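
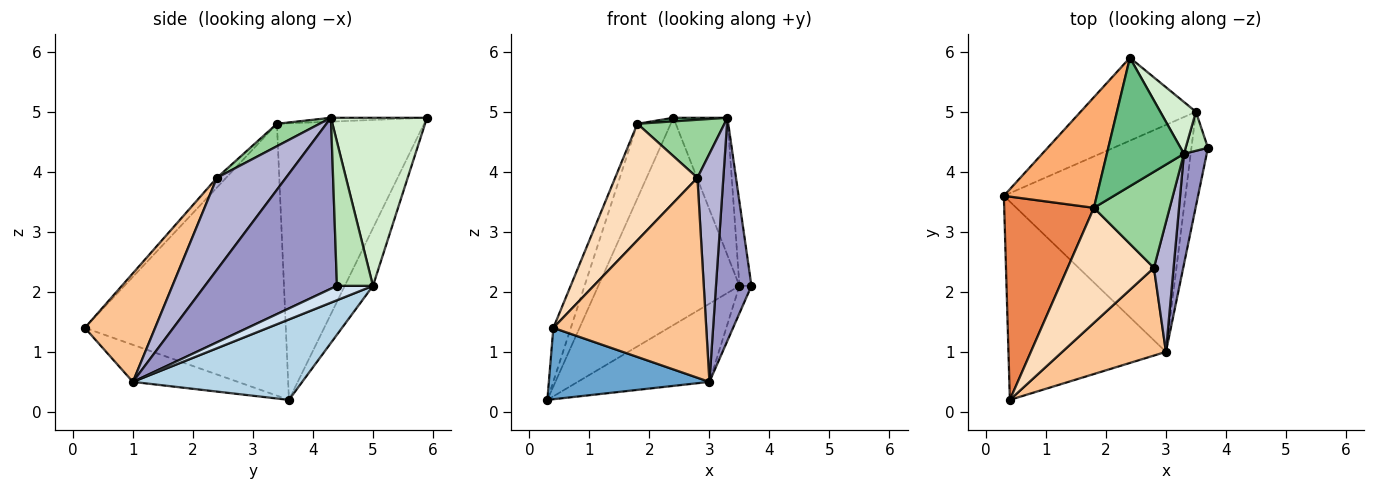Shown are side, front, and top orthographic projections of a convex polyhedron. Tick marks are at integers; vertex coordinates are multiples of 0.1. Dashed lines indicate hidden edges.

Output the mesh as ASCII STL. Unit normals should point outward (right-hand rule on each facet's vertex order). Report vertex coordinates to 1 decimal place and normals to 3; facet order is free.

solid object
 facet normal -0.216 -0.331 -0.919
  outer loop
   vertex 3.0 1.0 0.5
   vertex 0.4 0.2 1.4
   vertex 0.3 3.6 0.2
  endloop
 endfacet
 facet normal -0.183 0.913 -0.365
  outer loop
   vertex 3.5 5.0 2.1
   vertex 0.3 3.6 0.2
   vertex 2.4 5.9 4.9
  endloop
 endfacet
 facet normal 0.386 0.301 -0.872
  outer loop
   vertex 3.5 5.0 2.1
   vertex 3.0 1.0 0.5
   vertex 0.3 3.6 0.2
  endloop
 endfacet
 facet normal 0.642 0.214 -0.736
  outer loop
   vertex 3.5 5.0 2.1
   vertex 3.7 4.4 2.1
   vertex 3.0 1.0 0.5
  endloop
 endfacet
 facet normal -0.946 0.082 0.312
  outer loop
   vertex 1.8 3.4 4.8
   vertex 0.3 3.6 0.2
   vertex 0.4 0.2 1.4
  endloop
 endfacet
 facet normal -0.927 0.210 0.311
  outer loop
   vertex 1.8 3.4 4.8
   vertex 2.4 5.9 4.9
   vertex 0.3 3.6 0.2
  endloop
 endfacet
 facet normal 0.388 -0.844 0.370
  outer loop
   vertex 2.8 2.4 3.9
   vertex 0.4 0.2 1.4
   vertex 3.0 1.0 0.5
  endloop
 endfacet
 facet normal -0.079 -0.709 0.700
  outer loop
   vertex 2.8 2.4 3.9
   vertex 1.8 3.4 4.8
   vertex 0.4 0.2 1.4
  endloop
 endfacet
 facet normal -0.050 -0.028 0.998
  outer loop
   vertex 3.3 4.3 4.9
   vertex 2.4 5.9 4.9
   vertex 1.8 3.4 4.8
  endloop
 endfacet
 facet normal 0.245 -0.501 0.830
  outer loop
   vertex 3.3 4.3 4.9
   vertex 1.8 3.4 4.8
   vertex 2.8 2.4 3.9
  endloop
 endfacet
 facet normal 0.939 0.313 0.145
  outer loop
   vertex 3.3 4.3 4.9
   vertex 3.7 4.4 2.1
   vertex 3.5 5.0 2.1
  endloop
 endfacet
 facet normal 0.857 0.482 0.182
  outer loop
   vertex 3.3 4.3 4.9
   vertex 3.5 5.0 2.1
   vertex 2.4 5.9 4.9
  endloop
 endfacet
 facet normal 0.958 -0.257 0.128
  outer loop
   vertex 3.3 4.3 4.9
   vertex 3.0 1.0 0.5
   vertex 3.7 4.4 2.1
  endloop
 endfacet
 facet normal 0.918 -0.345 0.196
  outer loop
   vertex 3.3 4.3 4.9
   vertex 2.8 2.4 3.9
   vertex 3.0 1.0 0.5
  endloop
 endfacet
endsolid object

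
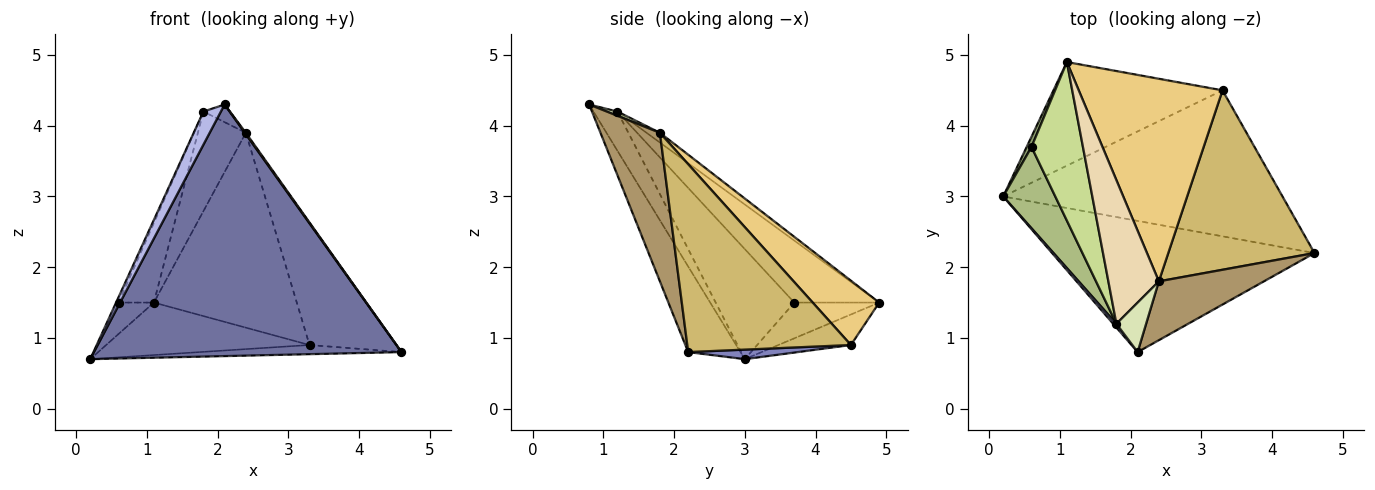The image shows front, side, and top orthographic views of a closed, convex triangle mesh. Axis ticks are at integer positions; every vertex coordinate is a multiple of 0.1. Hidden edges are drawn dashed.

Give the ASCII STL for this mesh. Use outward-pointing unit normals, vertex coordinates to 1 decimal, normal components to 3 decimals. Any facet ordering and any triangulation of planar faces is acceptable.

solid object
 facet normal -0.149 -0.877 -0.457
  outer loop
   vertex 2.1 0.8 4.3
   vertex 0.2 3.0 0.7
   vertex 4.6 2.2 0.8
  endloop
 endfacet
 facet normal 0.034 0.063 -0.997
  outer loop
   vertex 3.3 4.5 0.9
   vertex 4.6 2.2 0.8
   vertex 0.2 3.0 0.7
  endloop
 endfacet
 facet normal -0.159 0.446 -0.881
  outer loop
   vertex 3.3 4.5 0.9
   vertex 0.2 3.0 0.7
   vertex 1.1 4.9 1.5
  endloop
 endfacet
 facet normal -0.806 -0.588 0.066
  outer loop
   vertex 1.8 1.2 4.2
   vertex 0.2 3.0 0.7
   vertex 2.1 0.8 4.3
  endloop
 endfacet
 facet normal -0.916 0.382 0.124
  outer loop
   vertex 0.6 3.7 1.5
   vertex 1.1 4.9 1.5
   vertex 0.2 3.0 0.7
  endloop
 endfacet
 facet normal -0.904 0.028 0.427
  outer loop
   vertex 0.6 3.7 1.5
   vertex 0.2 3.0 0.7
   vertex 1.8 1.2 4.2
  endloop
 endfacet
 facet normal -0.733 0.305 0.608
  outer loop
   vertex 0.6 3.7 1.5
   vertex 1.8 1.2 4.2
   vertex 1.1 4.9 1.5
  endloop
 endfacet
 facet normal 0.133 0.333 0.933
  outer loop
   vertex 2.4 1.8 3.9
   vertex 1.8 1.2 4.2
   vertex 2.1 0.8 4.3
  endloop
 endfacet
 facet normal 0.816 -0.014 0.577
  outer loop
   vertex 2.4 1.8 3.9
   vertex 2.1 0.8 4.3
   vertex 4.6 2.2 0.8
  endloop
 endfacet
 facet normal 0.728 0.387 0.566
  outer loop
   vertex 2.4 1.8 3.9
   vertex 4.6 2.2 0.8
   vertex 3.3 4.5 0.9
  endloop
 endfacet
 facet normal 0.307 0.660 0.686
  outer loop
   vertex 2.4 1.8 3.9
   vertex 3.3 4.5 0.9
   vertex 1.1 4.9 1.5
  endloop
 endfacet
 facet normal -0.157 0.563 0.812
  outer loop
   vertex 2.4 1.8 3.9
   vertex 1.1 4.9 1.5
   vertex 1.8 1.2 4.2
  endloop
 endfacet
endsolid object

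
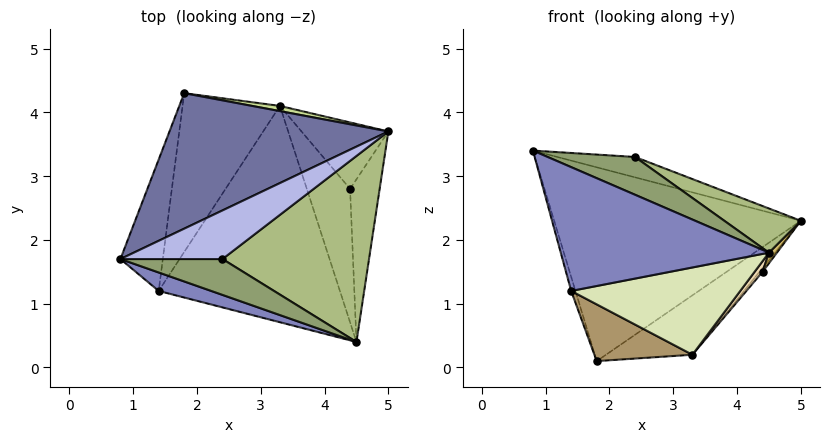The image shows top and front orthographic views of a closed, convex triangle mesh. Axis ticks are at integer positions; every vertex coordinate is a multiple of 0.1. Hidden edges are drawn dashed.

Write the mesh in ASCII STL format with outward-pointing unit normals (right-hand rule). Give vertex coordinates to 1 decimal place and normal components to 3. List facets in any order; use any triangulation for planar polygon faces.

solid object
 facet normal -0.234 0.797 0.557
  outer loop
   vertex 1.8 4.3 0.1
   vertex 0.8 1.7 3.4
   vertex 5.0 3.7 2.3
  endloop
 endfacet
 facet normal -0.273 -0.952 0.142
  outer loop
   vertex 1.4 1.2 1.2
   vertex 4.5 0.4 1.8
   vertex 0.8 1.7 3.4
  endloop
 endfacet
 facet normal -0.963 0.029 -0.269
  outer loop
   vertex 1.4 1.2 1.2
   vertex 0.8 1.7 3.4
   vertex 1.8 4.3 0.1
  endloop
 endfacet
 facet normal 0.058 0.386 0.921
  outer loop
   vertex 2.4 1.7 3.3
   vertex 5.0 3.7 2.3
   vertex 0.8 1.7 3.4
  endloop
 endfacet
 facet normal 0.043 -0.724 0.688
  outer loop
   vertex 2.4 1.7 3.3
   vertex 0.8 1.7 3.4
   vertex 4.5 0.4 1.8
  endloop
 endfacet
 facet normal 0.483 -0.202 0.852
  outer loop
   vertex 2.4 1.7 3.3
   vertex 4.5 0.4 1.8
   vertex 5.0 3.7 2.3
  endloop
 endfacet
 facet normal 0.126 0.988 0.086
  outer loop
   vertex 3.3 4.1 0.2
   vertex 1.8 4.3 0.1
   vertex 5.0 3.7 2.3
  endloop
 endfacet
 facet normal 0.083 -0.373 -0.924
  outer loop
   vertex 3.3 4.1 0.2
   vertex 4.5 0.4 1.8
   vertex 1.4 1.2 1.2
  endloop
 endfacet
 facet normal 0.018 -0.336 -0.942
  outer loop
   vertex 3.3 4.1 0.2
   vertex 1.4 1.2 1.2
   vertex 1.8 4.3 0.1
  endloop
 endfacet
 facet normal 0.819 -0.037 -0.572
  outer loop
   vertex 4.4 2.8 1.5
   vertex 5.0 3.7 2.3
   vertex 4.5 0.4 1.8
  endloop
 endfacet
 facet normal 0.780 0.035 -0.625
  outer loop
   vertex 4.4 2.8 1.5
   vertex 3.3 4.1 0.2
   vertex 5.0 3.7 2.3
  endloop
 endfacet
 facet normal 0.735 -0.054 -0.676
  outer loop
   vertex 4.4 2.8 1.5
   vertex 4.5 0.4 1.8
   vertex 3.3 4.1 0.2
  endloop
 endfacet
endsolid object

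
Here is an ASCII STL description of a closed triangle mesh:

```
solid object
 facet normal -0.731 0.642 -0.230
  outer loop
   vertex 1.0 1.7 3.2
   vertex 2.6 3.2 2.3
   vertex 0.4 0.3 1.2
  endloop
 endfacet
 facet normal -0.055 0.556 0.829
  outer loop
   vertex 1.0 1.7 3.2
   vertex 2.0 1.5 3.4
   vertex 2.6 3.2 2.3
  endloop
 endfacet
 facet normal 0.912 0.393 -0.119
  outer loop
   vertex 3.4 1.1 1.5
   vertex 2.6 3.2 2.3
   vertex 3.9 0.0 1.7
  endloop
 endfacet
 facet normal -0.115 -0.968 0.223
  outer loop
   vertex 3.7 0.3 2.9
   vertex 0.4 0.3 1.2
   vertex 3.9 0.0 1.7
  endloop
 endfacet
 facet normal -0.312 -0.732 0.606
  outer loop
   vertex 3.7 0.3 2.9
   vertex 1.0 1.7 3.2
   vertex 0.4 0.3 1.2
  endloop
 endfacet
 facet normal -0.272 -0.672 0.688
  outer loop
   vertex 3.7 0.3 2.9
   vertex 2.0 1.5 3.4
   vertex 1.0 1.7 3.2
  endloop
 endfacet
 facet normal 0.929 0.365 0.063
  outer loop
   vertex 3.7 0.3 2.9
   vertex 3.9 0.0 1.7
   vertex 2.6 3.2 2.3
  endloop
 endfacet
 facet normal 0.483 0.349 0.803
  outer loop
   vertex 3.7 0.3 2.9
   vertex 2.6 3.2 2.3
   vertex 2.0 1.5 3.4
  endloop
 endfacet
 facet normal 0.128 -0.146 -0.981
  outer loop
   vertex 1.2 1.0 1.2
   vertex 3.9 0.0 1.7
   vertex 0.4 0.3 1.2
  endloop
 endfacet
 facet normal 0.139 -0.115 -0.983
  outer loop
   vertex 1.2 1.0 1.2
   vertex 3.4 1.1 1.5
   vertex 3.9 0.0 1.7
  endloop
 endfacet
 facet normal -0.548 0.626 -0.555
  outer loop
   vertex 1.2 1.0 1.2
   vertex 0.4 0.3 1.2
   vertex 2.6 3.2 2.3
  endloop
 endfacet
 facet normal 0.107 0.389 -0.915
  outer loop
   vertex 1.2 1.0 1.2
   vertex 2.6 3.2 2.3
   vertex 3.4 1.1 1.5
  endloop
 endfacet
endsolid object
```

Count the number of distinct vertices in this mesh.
8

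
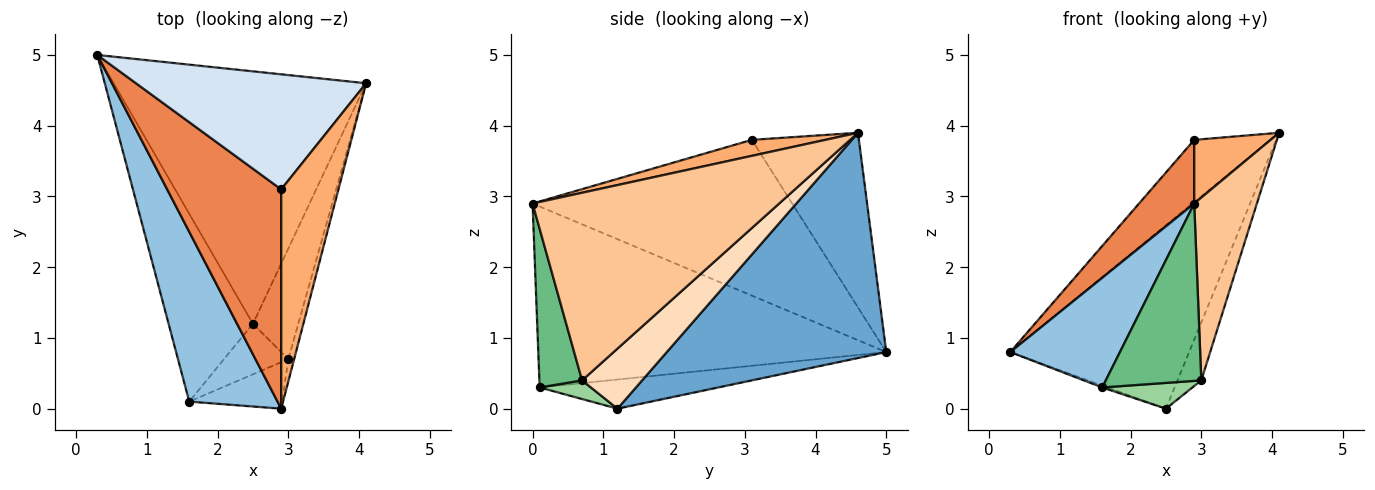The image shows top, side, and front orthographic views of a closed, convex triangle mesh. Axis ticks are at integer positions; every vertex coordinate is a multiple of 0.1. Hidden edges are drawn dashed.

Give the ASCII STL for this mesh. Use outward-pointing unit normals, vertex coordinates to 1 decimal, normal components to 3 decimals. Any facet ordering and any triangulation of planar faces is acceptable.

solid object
 facet normal 0.585 0.477 -0.656
  outer loop
   vertex 2.5 1.2 0.0
   vertex 0.3 5.0 0.8
   vertex 4.1 4.6 3.9
  endloop
 endfacet
 facet normal -0.865 -0.272 0.422
  outer loop
   vertex 1.6 0.1 0.3
   vertex 2.9 0.0 2.9
   vertex 0.3 5.0 0.8
  endloop
 endfacet
 facet normal -0.327 0.010 -0.945
  outer loop
   vertex 1.6 0.1 0.3
   vertex 0.3 5.0 0.8
   vertex 2.5 1.2 0.0
  endloop
 endfacet
 facet normal -0.555 0.395 0.732
  outer loop
   vertex 2.9 3.1 3.8
   vertex 4.1 4.6 3.9
   vertex 0.3 5.0 0.8
  endloop
 endfacet
 facet normal -0.795 -0.169 0.582
  outer loop
   vertex 2.9 3.1 3.8
   vertex 0.3 5.0 0.8
   vertex 2.9 0.0 2.9
  endloop
 endfacet
 facet normal 0.259 -0.269 0.927
  outer loop
   vertex 2.9 3.1 3.8
   vertex 2.9 0.0 2.9
   vertex 4.1 4.6 3.9
  endloop
 endfacet
 facet normal 0.969 -0.246 -0.030
  outer loop
   vertex 3.0 0.7 0.4
   vertex 4.1 4.6 3.9
   vertex 2.9 0.0 2.9
  endloop
 endfacet
 facet normal 0.761 0.301 -0.575
  outer loop
   vertex 3.0 0.7 0.4
   vertex 2.5 1.2 0.0
   vertex 4.1 4.6 3.9
  endloop
 endfacet
 facet normal 0.397 -0.888 -0.233
  outer loop
   vertex 3.0 0.7 0.4
   vertex 2.9 0.0 2.9
   vertex 1.6 0.1 0.3
  endloop
 endfacet
 facet normal 0.250 -0.440 -0.863
  outer loop
   vertex 3.0 0.7 0.4
   vertex 1.6 0.1 0.3
   vertex 2.5 1.2 0.0
  endloop
 endfacet
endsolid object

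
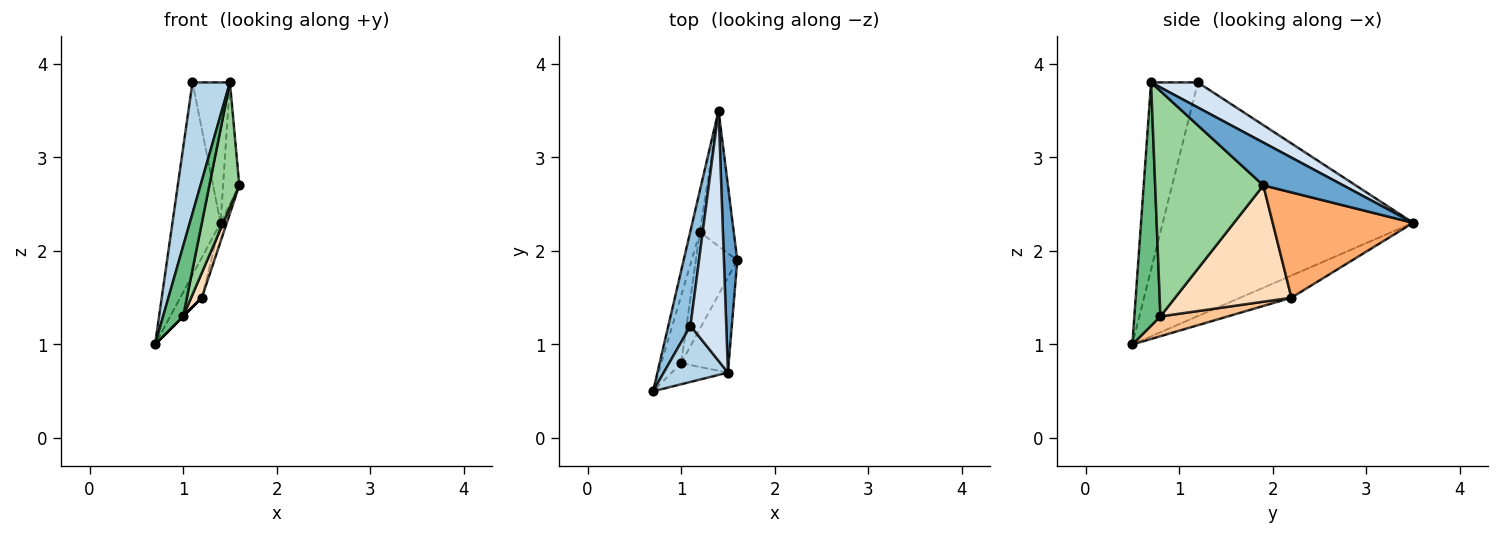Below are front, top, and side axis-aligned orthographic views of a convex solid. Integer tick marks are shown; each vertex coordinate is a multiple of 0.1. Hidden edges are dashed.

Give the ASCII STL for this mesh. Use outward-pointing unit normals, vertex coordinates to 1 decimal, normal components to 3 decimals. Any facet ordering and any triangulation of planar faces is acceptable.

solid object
 facet normal 0.937 0.190 0.293
  outer loop
   vertex 1.5 0.7 3.8
   vertex 1.6 1.9 2.7
   vertex 1.4 3.5 2.3
  endloop
 endfacet
 facet normal -0.978 0.188 0.093
  outer loop
   vertex 1.1 1.2 3.8
   vertex 1.4 3.5 2.3
   vertex 0.7 0.5 1.0
  endloop
 endfacet
 facet normal -0.754 -0.603 0.259
  outer loop
   vertex 1.1 1.2 3.8
   vertex 0.7 0.5 1.0
   vertex 1.5 0.7 3.8
  endloop
 endfacet
 facet normal 0.522 0.417 0.744
  outer loop
   vertex 1.1 1.2 3.8
   vertex 1.5 0.7 3.8
   vertex 1.4 3.5 2.3
  endloop
 endfacet
 facet normal -0.855 0.361 -0.373
  outer loop
   vertex 1.2 2.2 1.5
   vertex 0.7 0.5 1.0
   vertex 1.4 3.5 2.3
  endloop
 endfacet
 facet normal 0.951 0.042 -0.306
  outer loop
   vertex 1.2 2.2 1.5
   vertex 1.4 3.5 2.3
   vertex 1.6 1.9 2.7
  endloop
 endfacet
 facet normal 0.707 0.000 -0.707
  outer loop
   vertex 1.0 0.8 1.3
   vertex 0.7 0.5 1.0
   vertex 1.2 2.2 1.5
  endloop
 endfacet
 facet normal 0.938 -0.086 -0.334
  outer loop
   vertex 1.0 0.8 1.3
   vertex 1.2 2.2 1.5
   vertex 1.6 1.9 2.7
  endloop
 endfacet
 facet normal 0.780 -0.600 -0.180
  outer loop
   vertex 1.0 0.8 1.3
   vertex 1.5 0.7 3.8
   vertex 0.7 0.5 1.0
  endloop
 endfacet
 facet normal 0.944 -0.261 -0.199
  outer loop
   vertex 1.0 0.8 1.3
   vertex 1.6 1.9 2.7
   vertex 1.5 0.7 3.8
  endloop
 endfacet
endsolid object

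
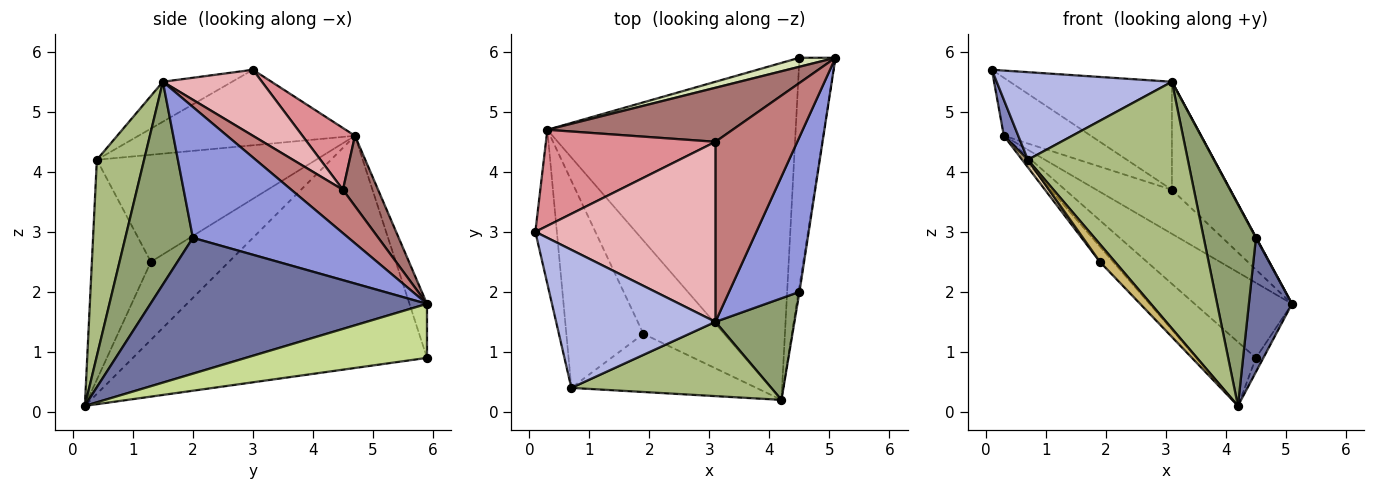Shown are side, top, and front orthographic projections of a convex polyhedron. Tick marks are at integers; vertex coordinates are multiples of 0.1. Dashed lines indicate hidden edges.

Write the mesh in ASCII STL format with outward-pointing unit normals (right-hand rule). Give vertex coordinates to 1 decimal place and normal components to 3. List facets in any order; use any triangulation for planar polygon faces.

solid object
 facet normal 0.988 -0.154 -0.007
  outer loop
   vertex 4.5 2.0 2.9
   vertex 4.2 0.2 0.1
   vertex 5.1 5.9 1.8
  endloop
 endfacet
 facet normal -0.960 -0.064 -0.273
  outer loop
   vertex 0.3 4.7 4.6
   vertex 0.7 0.4 4.2
   vertex 0.1 3.0 5.7
  endloop
 endfacet
 facet normal 0.881 -0.002 0.474
  outer loop
   vertex 3.1 1.5 5.5
   vertex 4.5 2.0 2.9
   vertex 5.1 5.9 1.8
  endloop
 endfacet
 facet normal -0.207 -0.524 0.826
  outer loop
   vertex 3.1 1.5 5.5
   vertex 0.1 3.0 5.7
   vertex 0.7 0.4 4.2
  endloop
 endfacet
 facet normal 0.756 -0.584 0.295
  outer loop
   vertex 3.1 1.5 5.5
   vertex 4.2 0.2 0.1
   vertex 4.5 2.0 2.9
  endloop
 endfacet
 facet normal 0.272 -0.921 0.277
  outer loop
   vertex 3.1 1.5 5.5
   vertex 0.7 0.4 4.2
   vertex 4.2 0.2 0.1
  endloop
 endfacet
 facet normal 0.832 0.034 -0.554
  outer loop
   vertex 4.5 5.9 0.9
   vertex 5.1 5.9 1.8
   vertex 4.2 0.2 0.1
  endloop
 endfacet
 facet normal -0.176 0.977 0.117
  outer loop
   vertex 4.5 5.9 0.9
   vertex 0.3 4.7 4.6
   vertex 5.1 5.9 1.8
  endloop
 endfacet
 facet normal -0.677 0.137 -0.724
  outer loop
   vertex 4.5 5.9 0.9
   vertex 4.2 0.2 0.1
   vertex 0.3 4.7 4.6
  endloop
 endfacet
 facet normal -0.751 -0.192 -0.632
  outer loop
   vertex 1.9 1.3 2.5
   vertex 4.2 0.2 0.1
   vertex 0.7 0.4 4.2
  endloop
 endfacet
 facet normal -0.690 0.117 -0.715
  outer loop
   vertex 1.9 1.3 2.5
   vertex 0.3 4.7 4.6
   vertex 4.2 0.2 0.1
  endloop
 endfacet
 facet normal -0.811 -0.021 -0.584
  outer loop
   vertex 1.9 1.3 2.5
   vertex 0.7 0.4 4.2
   vertex 0.3 4.7 4.6
  endloop
 endfacet
 facet normal 0.282 0.606 0.744
  outer loop
   vertex 3.1 4.5 3.7
   vertex 5.1 5.9 1.8
   vertex 0.3 4.7 4.6
  endloop
 endfacet
 facet normal 0.414 0.468 0.781
  outer loop
   vertex 3.1 4.5 3.7
   vertex 3.1 1.5 5.5
   vertex 5.1 5.9 1.8
  endloop
 endfacet
 facet normal 0.298 0.494 0.817
  outer loop
   vertex 3.1 4.5 3.7
   vertex 0.3 4.7 4.6
   vertex 0.1 3.0 5.7
  endloop
 endfacet
 facet normal 0.300 0.491 0.818
  outer loop
   vertex 3.1 4.5 3.7
   vertex 0.1 3.0 5.7
   vertex 3.1 1.5 5.5
  endloop
 endfacet
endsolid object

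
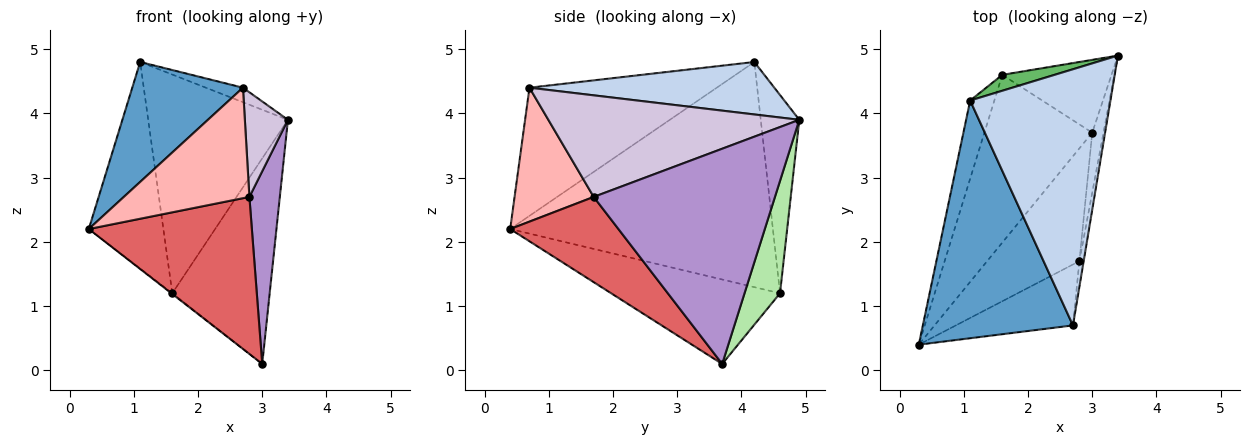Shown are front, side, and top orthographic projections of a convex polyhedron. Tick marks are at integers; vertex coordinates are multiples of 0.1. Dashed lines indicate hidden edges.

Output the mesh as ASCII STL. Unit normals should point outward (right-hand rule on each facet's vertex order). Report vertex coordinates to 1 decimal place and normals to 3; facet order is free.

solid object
 facet normal -0.606 -0.358 0.710
  outer loop
   vertex 2.7 0.7 4.4
   vertex 1.1 4.2 4.8
   vertex 0.3 0.4 2.2
  endloop
 endfacet
 facet normal 0.350 0.053 0.935
  outer loop
   vertex 2.7 0.7 4.4
   vertex 3.4 4.9 3.9
   vertex 1.1 4.2 4.8
  endloop
 endfacet
 facet normal -0.957 0.272 -0.103
  outer loop
   vertex 1.6 4.6 1.2
   vertex 0.3 0.4 2.2
   vertex 1.1 4.2 4.8
  endloop
 endfacet
 facet normal -0.616 0.003 -0.787
  outer loop
   vertex 1.6 4.6 1.2
   vertex 3.0 3.7 0.1
   vertex 0.3 0.4 2.2
  endloop
 endfacet
 facet normal -0.265 0.962 0.070
  outer loop
   vertex 1.6 4.6 1.2
   vertex 1.1 4.2 4.8
   vertex 3.4 4.9 3.9
  endloop
 endfacet
 facet normal 0.325 0.891 -0.316
  outer loop
   vertex 1.6 4.6 1.2
   vertex 3.4 4.9 3.9
   vertex 3.0 3.7 0.1
  endloop
 endfacet
 facet normal 0.474 -0.715 -0.513
  outer loop
   vertex 2.8 1.7 2.7
   vertex 0.3 0.4 2.2
   vertex 3.0 3.7 0.1
  endloop
 endfacet
 facet normal 0.483 -0.767 -0.423
  outer loop
   vertex 2.8 1.7 2.7
   vertex 2.7 0.7 4.4
   vertex 0.3 0.4 2.2
  endloop
 endfacet
 facet normal 0.985 -0.165 -0.051
  outer loop
   vertex 2.8 1.7 2.7
   vertex 3.0 3.7 0.1
   vertex 3.4 4.9 3.9
  endloop
 endfacet
 facet normal 0.985 -0.169 -0.042
  outer loop
   vertex 2.8 1.7 2.7
   vertex 3.4 4.9 3.9
   vertex 2.7 0.7 4.4
  endloop
 endfacet
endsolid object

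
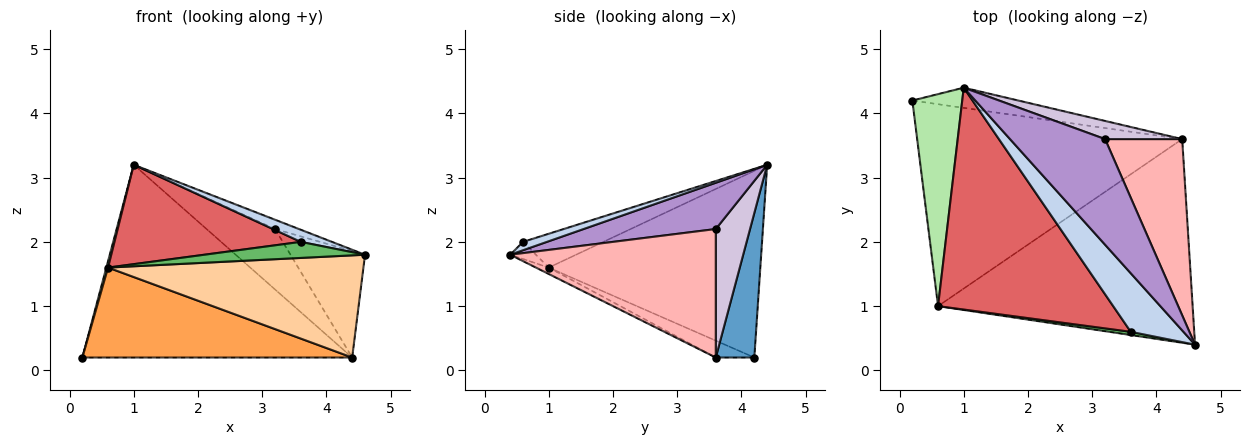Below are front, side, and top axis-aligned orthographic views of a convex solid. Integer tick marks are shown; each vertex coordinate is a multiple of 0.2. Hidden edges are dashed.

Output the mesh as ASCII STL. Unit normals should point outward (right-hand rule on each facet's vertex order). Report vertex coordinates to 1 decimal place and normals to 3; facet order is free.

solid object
 facet normal 0.141 0.985 -0.103
  outer loop
   vertex 1.0 4.4 3.2
   vertex 4.4 3.6 0.2
   vertex 0.2 4.2 0.2
  endloop
 endfacet
 facet normal 0.153 -0.201 0.968
  outer loop
   vertex 3.6 0.6 2.0
   vertex 4.6 0.4 1.8
   vertex 1.0 4.4 3.2
  endloop
 endfacet
 facet normal -0.058 -0.406 -0.912
  outer loop
   vertex 0.6 1.0 1.6
   vertex 0.2 4.2 0.2
   vertex 4.4 3.6 0.2
  endloop
 endfacet
 facet normal -0.023 -0.448 -0.894
  outer loop
   vertex 0.6 1.0 1.6
   vertex 4.4 3.6 0.2
   vertex 4.6 0.4 1.8
  endloop
 endfacet
 facet normal -0.155 -0.969 0.194
  outer loop
   vertex 0.6 1.0 1.6
   vertex 4.6 0.4 1.8
   vertex 3.6 0.6 2.0
  endloop
 endfacet
 facet normal -0.966 -0.008 0.258
  outer loop
   vertex 0.6 1.0 1.6
   vertex 1.0 4.4 3.2
   vertex 0.2 4.2 0.2
  endloop
 endfacet
 facet normal -0.174 -0.403 0.899
  outer loop
   vertex 0.6 1.0 1.6
   vertex 3.6 0.6 2.0
   vertex 1.0 4.4 3.2
  endloop
 endfacet
 facet normal 0.819 0.297 0.491
  outer loop
   vertex 3.2 3.6 2.2
   vertex 4.6 0.4 1.8
   vertex 4.4 3.6 0.2
  endloop
 endfacet
 facet normal 0.436 0.079 0.896
  outer loop
   vertex 3.2 3.6 2.2
   vertex 1.0 4.4 3.2
   vertex 4.6 0.4 1.8
  endloop
 endfacet
 facet normal 0.432 0.864 0.259
  outer loop
   vertex 3.2 3.6 2.2
   vertex 4.4 3.6 0.2
   vertex 1.0 4.4 3.2
  endloop
 endfacet
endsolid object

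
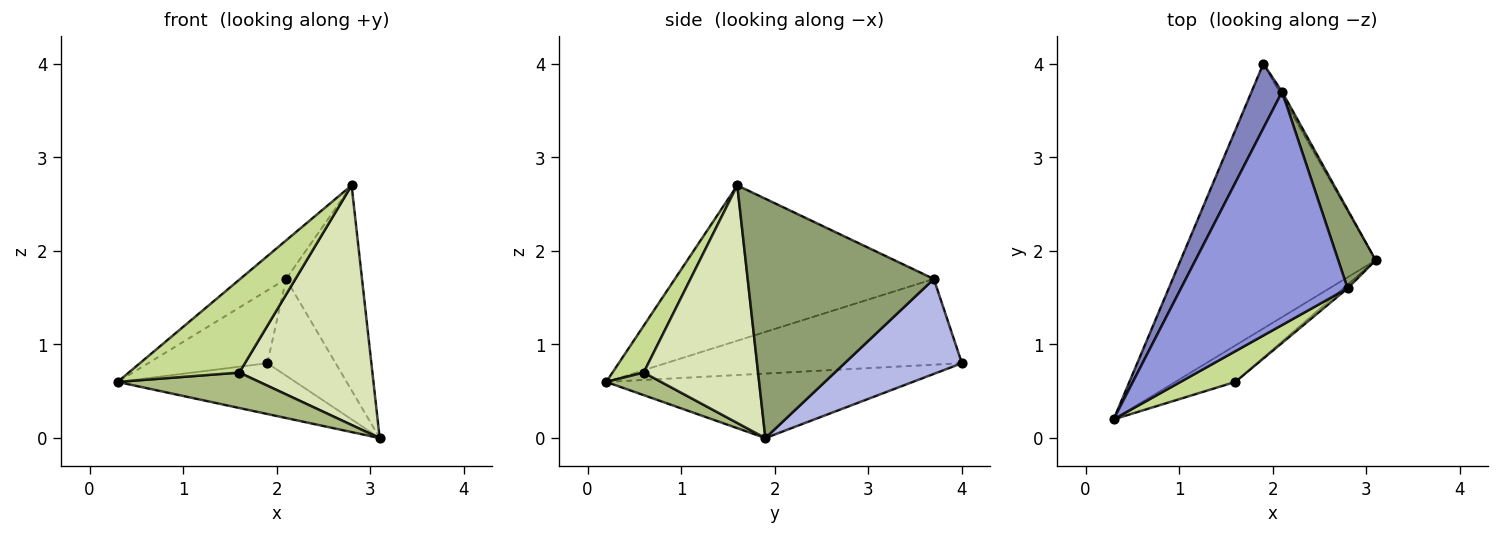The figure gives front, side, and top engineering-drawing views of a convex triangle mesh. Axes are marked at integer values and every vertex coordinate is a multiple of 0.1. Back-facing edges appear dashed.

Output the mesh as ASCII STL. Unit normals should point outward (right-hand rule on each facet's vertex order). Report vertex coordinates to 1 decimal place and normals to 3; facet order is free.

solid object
 facet normal -0.309 0.179 -0.934
  outer loop
   vertex 1.9 4.0 0.8
   vertex 3.1 1.9 0.0
   vertex 0.3 0.2 0.6
  endloop
 endfacet
 facet normal -0.881 0.354 0.314
  outer loop
   vertex 2.1 3.7 1.7
   vertex 1.9 4.0 0.8
   vertex 0.3 0.2 0.6
  endloop
 endfacet
 facet normal -0.677 0.120 0.726
  outer loop
   vertex 2.1 3.7 1.7
   vertex 0.3 0.2 0.6
   vertex 2.8 1.6 2.7
  endloop
 endfacet
 facet normal 0.864 0.503 -0.024
  outer loop
   vertex 2.1 3.7 1.7
   vertex 3.1 1.9 0.0
   vertex 1.9 4.0 0.8
  endloop
 endfacet
 facet normal 0.916 0.374 0.143
  outer loop
   vertex 2.1 3.7 1.7
   vertex 2.8 1.6 2.7
   vertex 3.1 1.9 0.0
  endloop
 endfacet
 facet normal 0.260 -0.673 -0.692
  outer loop
   vertex 1.6 0.6 0.7
   vertex 0.3 0.2 0.6
   vertex 3.1 1.9 0.0
  endloop
 endfacet
 facet normal 0.259 -0.917 0.303
  outer loop
   vertex 1.6 0.6 0.7
   vertex 2.8 1.6 2.7
   vertex 0.3 0.2 0.6
  endloop
 endfacet
 facet normal 0.652 -0.758 -0.012
  outer loop
   vertex 1.6 0.6 0.7
   vertex 3.1 1.9 0.0
   vertex 2.8 1.6 2.7
  endloop
 endfacet
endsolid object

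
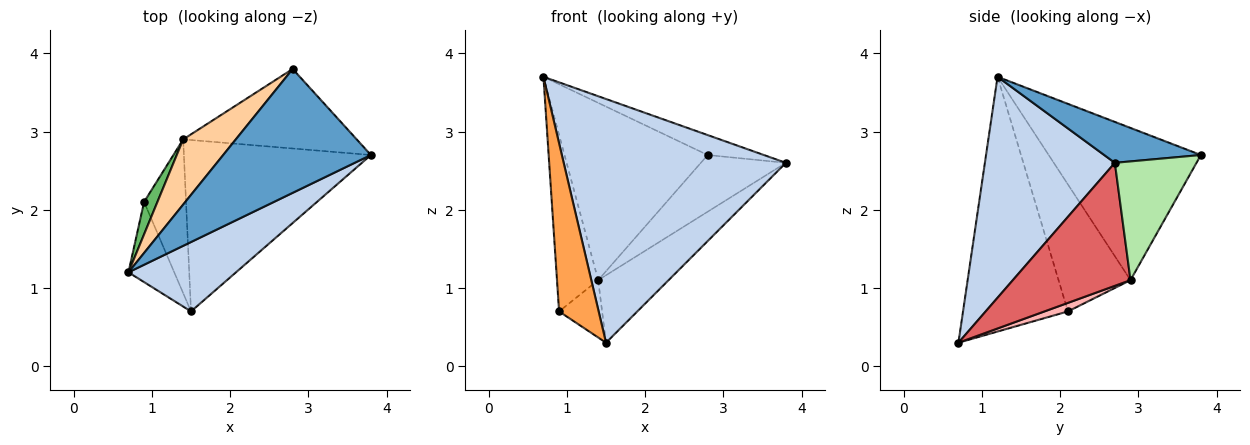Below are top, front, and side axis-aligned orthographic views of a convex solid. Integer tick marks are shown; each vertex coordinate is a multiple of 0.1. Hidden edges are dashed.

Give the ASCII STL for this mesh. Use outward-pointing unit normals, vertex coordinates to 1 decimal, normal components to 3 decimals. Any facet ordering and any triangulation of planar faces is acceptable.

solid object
 facet normal 0.264 0.153 0.952
  outer loop
   vertex 2.8 3.8 2.7
   vertex 0.7 1.2 3.7
   vertex 3.8 2.7 2.6
  endloop
 endfacet
 facet normal 0.490 -0.838 0.239
  outer loop
   vertex 1.5 0.7 0.3
   vertex 3.8 2.7 2.6
   vertex 0.7 1.2 3.7
  endloop
 endfacet
 facet normal -0.923 -0.348 -0.166
  outer loop
   vertex 0.9 2.1 0.7
   vertex 1.5 0.7 0.3
   vertex 0.7 1.2 3.7
  endloop
 endfacet
 facet normal -0.706 0.664 0.244
  outer loop
   vertex 1.4 2.9 1.1
   vertex 0.7 1.2 3.7
   vertex 2.8 3.8 2.7
  endloop
 endfacet
 facet normal -0.864 0.495 0.091
  outer loop
   vertex 1.4 2.9 1.1
   vertex 0.9 2.1 0.7
   vertex 0.7 1.2 3.7
  endloop
 endfacet
 facet normal 0.487 0.507 -0.711
  outer loop
   vertex 1.4 2.9 1.1
   vertex 2.8 3.8 2.7
   vertex 3.8 2.7 2.6
  endloop
 endfacet
 facet normal 0.522 0.312 -0.794
  outer loop
   vertex 1.4 2.9 1.1
   vertex 3.8 2.7 2.6
   vertex 1.5 0.7 0.3
  endloop
 endfacet
 facet normal 0.187 0.343 -0.920
  outer loop
   vertex 1.4 2.9 1.1
   vertex 1.5 0.7 0.3
   vertex 0.9 2.1 0.7
  endloop
 endfacet
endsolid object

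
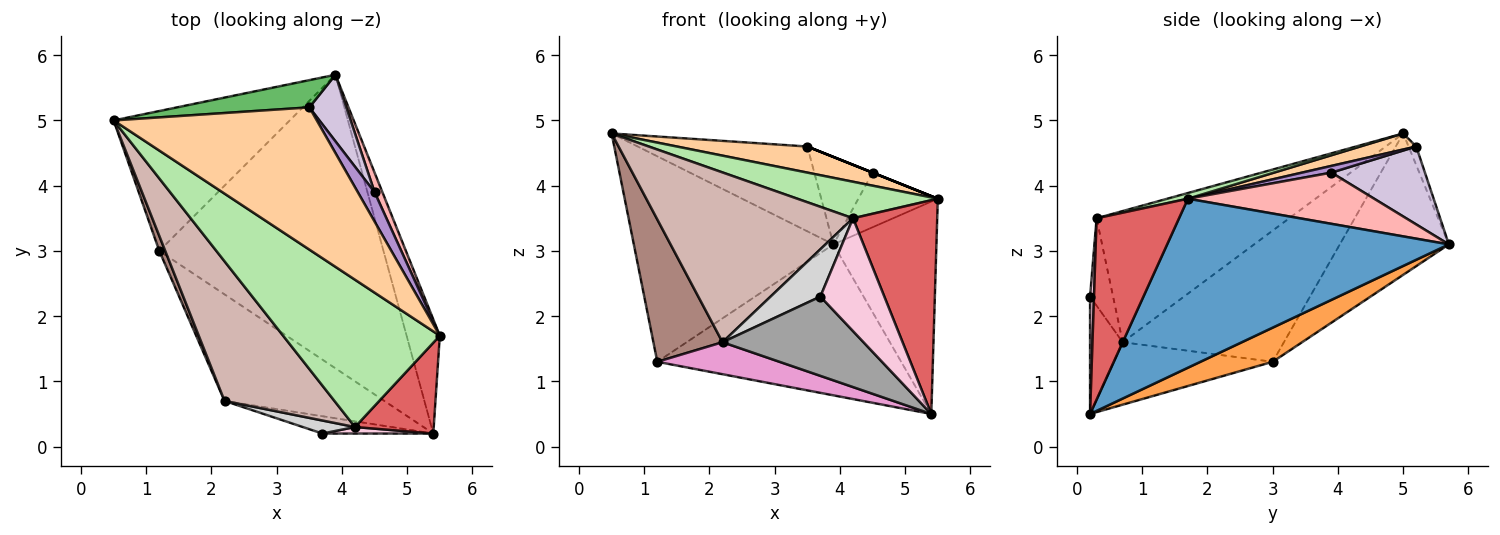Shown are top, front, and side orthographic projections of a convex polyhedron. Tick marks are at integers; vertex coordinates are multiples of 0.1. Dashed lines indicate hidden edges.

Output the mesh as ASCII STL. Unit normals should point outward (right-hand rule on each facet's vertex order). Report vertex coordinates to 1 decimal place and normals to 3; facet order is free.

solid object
 facet normal 0.924 0.338 -0.181
  outer loop
   vertex 5.4 0.2 0.5
   vertex 3.9 5.7 3.1
   vertex 5.5 1.7 3.8
  endloop
 endfacet
 facet normal -0.412 0.753 -0.513
  outer loop
   vertex 1.2 3.0 1.3
   vertex 0.5 5.0 4.8
   vertex 3.9 5.7 3.1
  endloop
 endfacet
 facet normal 0.134 0.453 -0.881
  outer loop
   vertex 1.2 3.0 1.3
   vertex 3.9 5.7 3.1
   vertex 5.4 0.2 0.5
  endloop
 endfacet
 facet normal 0.077 -0.180 0.981
  outer loop
   vertex 3.5 5.2 4.6
   vertex 0.5 5.0 4.8
   vertex 5.5 1.7 3.8
  endloop
 endfacet
 facet normal -0.043 0.951 0.306
  outer loop
   vertex 3.5 5.2 4.6
   vertex 3.9 5.7 3.1
   vertex 0.5 5.0 4.8
  endloop
 endfacet
 facet normal 0.035 -0.241 0.970
  outer loop
   vertex 4.2 0.3 3.5
   vertex 5.5 1.7 3.8
   vertex 0.5 5.0 4.8
  endloop
 endfacet
 facet normal 0.669 -0.684 0.291
  outer loop
   vertex 4.2 0.3 3.5
   vertex 5.4 0.2 0.5
   vertex 5.5 1.7 3.8
  endloop
 endfacet
 facet normal 0.911 0.389 0.139
  outer loop
   vertex 4.5 3.9 4.2
   vertex 5.5 1.7 3.8
   vertex 3.9 5.7 3.1
  endloop
 endfacet
 facet normal 0.371 0.000 0.928
  outer loop
   vertex 4.5 3.9 4.2
   vertex 3.5 5.2 4.6
   vertex 5.5 1.7 3.8
  endloop
 endfacet
 facet normal 0.787 0.491 0.373
  outer loop
   vertex 4.5 3.9 4.2
   vertex 3.9 5.7 3.1
   vertex 3.5 5.2 4.6
  endloop
 endfacet
 facet normal -0.918 -0.394 0.041
  outer loop
   vertex 2.2 0.7 1.6
   vertex 0.5 5.0 4.8
   vertex 1.2 3.0 1.3
  endloop
 endfacet
 facet normal -0.604 -0.616 0.506
  outer loop
   vertex 2.2 0.7 1.6
   vertex 4.2 0.3 3.5
   vertex 0.5 5.0 4.8
  endloop
 endfacet
 facet normal -0.350 -0.269 -0.897
  outer loop
   vertex 2.2 0.7 1.6
   vertex 1.2 3.0 1.3
   vertex 5.4 0.2 0.5
  endloop
 endfacet
 facet normal 0.061 -0.996 0.058
  outer loop
   vertex 3.7 0.2 2.3
   vertex 5.4 0.2 0.5
   vertex 4.2 0.3 3.5
  endloop
 endfacet
 facet normal -0.220 -0.953 -0.208
  outer loop
   vertex 3.7 0.2 2.3
   vertex 2.2 0.7 1.6
   vertex 5.4 0.2 0.5
  endloop
 endfacet
 facet normal -0.407 -0.881 0.243
  outer loop
   vertex 3.7 0.2 2.3
   vertex 4.2 0.3 3.5
   vertex 2.2 0.7 1.6
  endloop
 endfacet
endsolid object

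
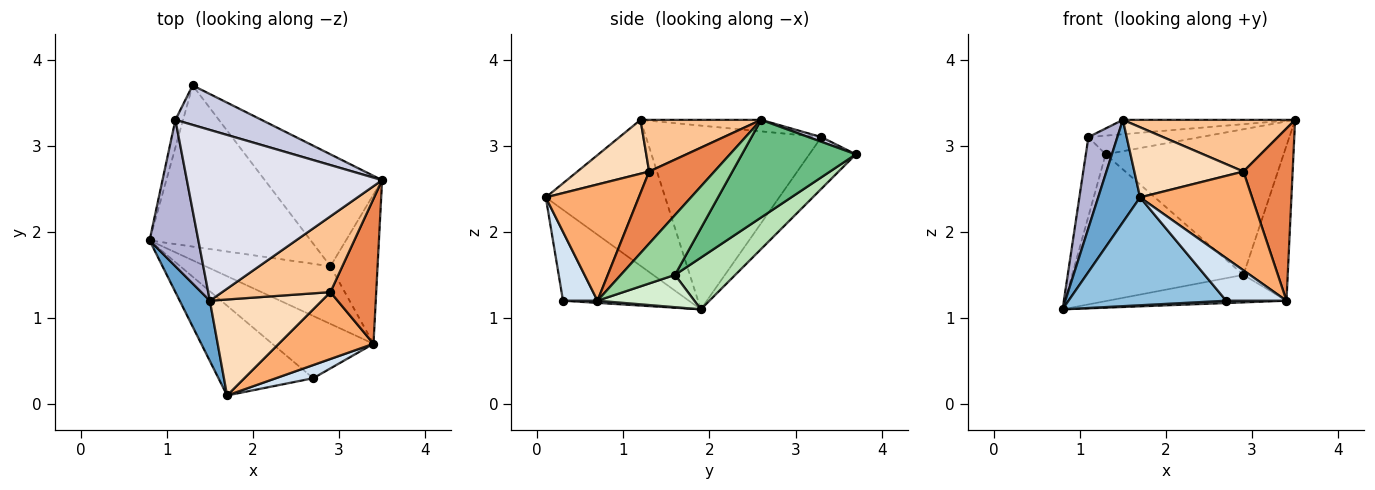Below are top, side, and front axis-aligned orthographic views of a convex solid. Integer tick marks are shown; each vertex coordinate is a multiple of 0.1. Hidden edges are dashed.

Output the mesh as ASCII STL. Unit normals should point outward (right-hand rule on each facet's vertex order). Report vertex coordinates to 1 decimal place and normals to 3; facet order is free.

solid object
 facet normal -0.926 -0.325 0.191
  outer loop
   vertex 1.5 1.2 3.3
   vertex 0.8 1.9 1.1
   vertex 1.7 0.1 2.4
  endloop
 endfacet
 facet normal -0.523 -0.655 -0.545
  outer loop
   vertex 2.7 0.3 1.2
   vertex 1.7 0.1 2.4
   vertex 0.8 1.9 1.1
  endloop
 endfacet
 facet normal 0.021 -0.037 -0.999
  outer loop
   vertex 2.7 0.3 1.2
   vertex 0.8 1.9 1.1
   vertex 3.4 0.7 1.2
  endloop
 endfacet
 facet normal 0.479 -0.838 0.260
  outer loop
   vertex 2.7 0.3 1.2
   vertex 3.4 0.7 1.2
   vertex 1.7 0.1 2.4
  endloop
 endfacet
 facet normal 0.712 -0.537 0.452
  outer loop
   vertex 2.9 1.3 2.7
   vertex 3.4 0.7 1.2
   vertex 3.5 2.6 3.3
  endloop
 endfacet
 facet normal 0.567 -0.682 0.462
  outer loop
   vertex 2.9 1.3 2.7
   vertex 1.7 0.1 2.4
   vertex 3.4 0.7 1.2
  endloop
 endfacet
 facet normal 0.367 -0.524 0.769
  outer loop
   vertex 2.9 1.3 2.7
   vertex 3.5 2.6 3.3
   vertex 1.5 1.2 3.3
  endloop
 endfacet
 facet normal 0.362 -0.550 0.753
  outer loop
   vertex 2.9 1.3 2.7
   vertex 1.5 1.2 3.3
   vertex 1.7 0.1 2.4
  endloop
 endfacet
 facet normal 0.452 0.707 -0.544
  outer loop
   vertex 2.9 1.6 1.5
   vertex 1.3 3.7 2.9
   vertex 3.5 2.6 3.3
  endloop
 endfacet
 facet normal 0.661 0.541 -0.521
  outer loop
   vertex 2.9 1.6 1.5
   vertex 3.5 2.6 3.3
   vertex 3.4 0.7 1.2
  endloop
 endfacet
 facet normal 0.231 0.655 -0.719
  outer loop
   vertex 2.9 1.6 1.5
   vertex 0.8 1.9 1.1
   vertex 1.3 3.7 2.9
  endloop
 endfacet
 facet normal 0.227 0.419 -0.879
  outer loop
   vertex 2.9 1.6 1.5
   vertex 3.4 0.7 1.2
   vertex 0.8 1.9 1.1
  endloop
 endfacet
 facet normal -0.912 0.388 -0.135
  outer loop
   vertex 1.1 3.3 3.1
   vertex 1.3 3.7 2.9
   vertex 0.8 1.9 1.1
  endloop
 endfacet
 facet normal -0.954 -0.158 0.254
  outer loop
   vertex 1.1 3.3 3.1
   vertex 0.8 1.9 1.1
   vertex 1.5 1.2 3.3
  endloop
 endfacet
 facet normal 0.049 0.427 0.903
  outer loop
   vertex 1.1 3.3 3.1
   vertex 3.5 2.6 3.3
   vertex 1.3 3.7 2.9
  endloop
 endfacet
 facet normal -0.059 0.084 0.995
  outer loop
   vertex 1.1 3.3 3.1
   vertex 1.5 1.2 3.3
   vertex 3.5 2.6 3.3
  endloop
 endfacet
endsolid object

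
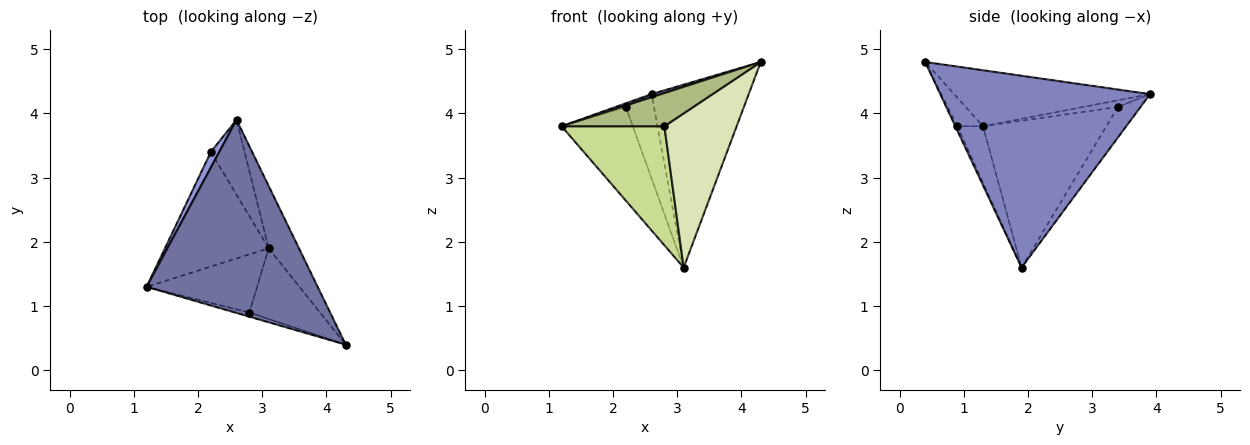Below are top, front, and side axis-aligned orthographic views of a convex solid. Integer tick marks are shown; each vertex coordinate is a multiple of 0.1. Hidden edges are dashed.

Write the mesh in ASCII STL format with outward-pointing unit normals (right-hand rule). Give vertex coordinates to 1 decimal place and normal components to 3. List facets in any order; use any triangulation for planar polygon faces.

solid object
 facet normal -0.311 -0.015 0.950
  outer loop
   vertex 2.6 3.9 4.3
   vertex 1.2 1.3 3.8
   vertex 4.3 0.4 4.8
  endloop
 endfacet
 facet normal 0.898 0.416 -0.142
  outer loop
   vertex 3.1 1.9 1.6
   vertex 2.6 3.9 4.3
   vertex 4.3 0.4 4.8
  endloop
 endfacet
 facet normal -0.612 0.181 0.770
  outer loop
   vertex 2.2 3.4 4.1
   vertex 1.2 1.3 3.8
   vertex 2.6 3.9 4.3
  endloop
 endfacet
 facet normal -0.739 0.426 -0.522
  outer loop
   vertex 2.2 3.4 4.1
   vertex 3.1 1.9 1.6
   vertex 1.2 1.3 3.8
  endloop
 endfacet
 facet normal -0.515 0.640 -0.570
  outer loop
   vertex 2.2 3.4 4.1
   vertex 2.6 3.9 4.3
   vertex 3.1 1.9 1.6
  endloop
 endfacet
 facet normal -0.241 -0.963 -0.120
  outer loop
   vertex 2.8 0.9 3.8
   vertex 4.3 0.4 4.8
   vertex 1.2 1.3 3.8
  endloop
 endfacet
 facet normal -0.219 -0.877 -0.428
  outer loop
   vertex 2.8 0.9 3.8
   vertex 1.2 1.3 3.8
   vertex 3.1 1.9 1.6
  endloop
 endfacet
 facet normal -0.025 -0.909 -0.417
  outer loop
   vertex 2.8 0.9 3.8
   vertex 3.1 1.9 1.6
   vertex 4.3 0.4 4.8
  endloop
 endfacet
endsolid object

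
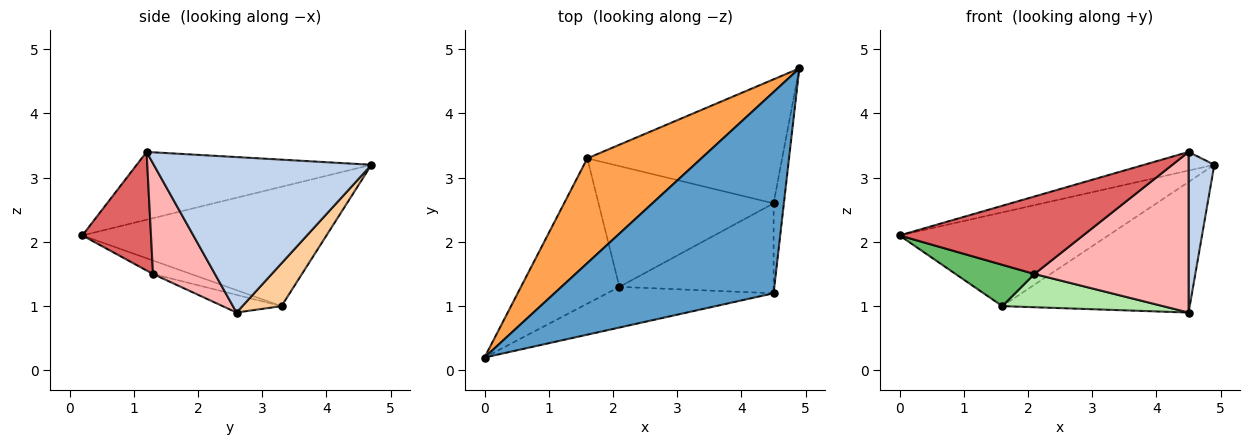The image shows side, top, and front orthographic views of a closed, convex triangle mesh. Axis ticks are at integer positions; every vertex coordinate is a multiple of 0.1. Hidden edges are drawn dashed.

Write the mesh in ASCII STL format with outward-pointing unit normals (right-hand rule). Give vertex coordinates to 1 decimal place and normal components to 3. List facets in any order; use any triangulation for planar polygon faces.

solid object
 facet normal -0.294 0.088 0.952
  outer loop
   vertex 4.5 1.2 3.4
   vertex 4.9 4.7 3.2
   vertex 0.0 0.2 2.1
  endloop
 endfacet
 facet normal 0.991 -0.117 -0.066
  outer loop
   vertex 4.5 2.6 0.9
   vertex 4.9 4.7 3.2
   vertex 4.5 1.2 3.4
  endloop
 endfacet
 facet normal -0.615 0.526 0.588
  outer loop
   vertex 1.6 3.3 1.0
   vertex 0.0 0.2 2.1
   vertex 4.9 4.7 3.2
  endloop
 endfacet
 facet normal 0.150 0.717 -0.681
  outer loop
   vertex 1.6 3.3 1.0
   vertex 4.9 4.7 3.2
   vertex 4.5 2.6 0.9
  endloop
 endfacet
 facet normal -0.131 -0.271 -0.954
  outer loop
   vertex 2.1 1.3 1.5
   vertex 0.0 0.2 2.1
   vertex 1.6 3.3 1.0
  endloop
 endfacet
 facet normal -0.097 -0.264 -0.960
  outer loop
   vertex 2.1 1.3 1.5
   vertex 1.6 3.3 1.0
   vertex 4.5 2.6 0.9
  endloop
 endfacet
 facet normal 0.314 -0.841 -0.441
  outer loop
   vertex 2.1 1.3 1.5
   vertex 4.5 1.2 3.4
   vertex 0.0 0.2 2.1
  endloop
 endfacet
 facet normal 0.331 -0.823 -0.461
  outer loop
   vertex 2.1 1.3 1.5
   vertex 4.5 2.6 0.9
   vertex 4.5 1.2 3.4
  endloop
 endfacet
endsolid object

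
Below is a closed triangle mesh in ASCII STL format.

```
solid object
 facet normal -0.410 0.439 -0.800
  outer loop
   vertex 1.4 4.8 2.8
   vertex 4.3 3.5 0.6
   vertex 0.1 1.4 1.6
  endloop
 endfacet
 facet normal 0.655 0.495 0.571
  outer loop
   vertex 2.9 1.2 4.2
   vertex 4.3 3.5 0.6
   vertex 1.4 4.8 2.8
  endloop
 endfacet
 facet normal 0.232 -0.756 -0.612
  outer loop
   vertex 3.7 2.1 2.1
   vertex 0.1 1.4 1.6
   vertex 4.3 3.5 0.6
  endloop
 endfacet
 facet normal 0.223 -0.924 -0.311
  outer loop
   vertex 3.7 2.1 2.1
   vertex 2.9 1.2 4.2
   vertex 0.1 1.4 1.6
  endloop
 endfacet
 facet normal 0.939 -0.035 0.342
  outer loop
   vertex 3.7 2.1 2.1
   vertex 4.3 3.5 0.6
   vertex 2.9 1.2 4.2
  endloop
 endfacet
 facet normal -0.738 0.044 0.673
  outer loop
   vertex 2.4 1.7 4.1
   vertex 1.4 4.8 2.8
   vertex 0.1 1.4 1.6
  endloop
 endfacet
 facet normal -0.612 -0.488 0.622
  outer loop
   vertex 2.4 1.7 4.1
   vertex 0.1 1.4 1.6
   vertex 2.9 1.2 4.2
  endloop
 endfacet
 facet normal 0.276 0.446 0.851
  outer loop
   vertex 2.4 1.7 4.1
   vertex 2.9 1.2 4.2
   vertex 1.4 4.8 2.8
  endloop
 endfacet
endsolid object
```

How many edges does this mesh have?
12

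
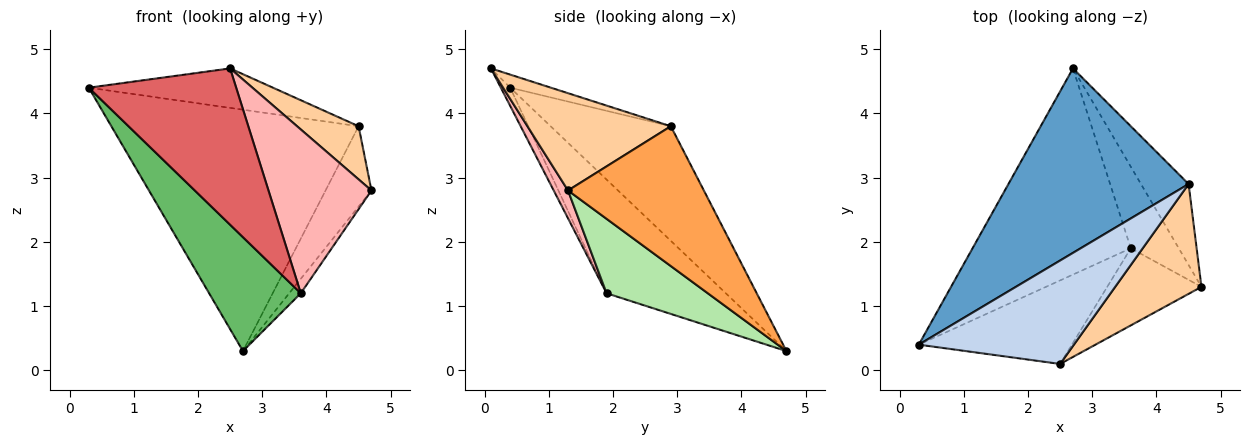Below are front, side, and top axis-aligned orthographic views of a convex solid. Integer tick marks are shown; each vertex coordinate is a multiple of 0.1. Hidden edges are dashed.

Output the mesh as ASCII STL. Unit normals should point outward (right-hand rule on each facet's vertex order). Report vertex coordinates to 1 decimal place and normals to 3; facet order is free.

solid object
 facet normal -0.360 0.741 0.566
  outer loop
   vertex 4.5 2.9 3.8
   vertex 2.7 4.7 0.3
   vertex 0.3 0.4 4.4
  endloop
 endfacet
 facet normal -0.079 0.355 0.931
  outer loop
   vertex 4.5 2.9 3.8
   vertex 0.3 0.4 4.4
   vertex 2.5 0.1 4.7
  endloop
 endfacet
 facet normal 0.902 0.305 -0.307
  outer loop
   vertex 4.5 2.9 3.8
   vertex 4.7 1.3 2.8
   vertex 2.7 4.7 0.3
  endloop
 endfacet
 facet normal 0.712 -0.306 0.632
  outer loop
   vertex 4.5 2.9 3.8
   vertex 2.5 0.1 4.7
   vertex 4.7 1.3 2.8
  endloop
 endfacet
 facet normal -0.532 -0.409 -0.741
  outer loop
   vertex 3.6 1.9 1.2
   vertex 0.3 0.4 4.4
   vertex 2.7 4.7 0.3
  endloop
 endfacet
 facet normal 0.837 0.096 -0.539
  outer loop
   vertex 3.6 1.9 1.2
   vertex 2.7 4.7 0.3
   vertex 4.7 1.3 2.8
  endloop
 endfacet
 facet normal -0.056 -0.881 -0.470
  outer loop
   vertex 3.6 1.9 1.2
   vertex 2.5 0.1 4.7
   vertex 0.3 0.4 4.4
  endloop
 endfacet
 facet normal 0.125 -0.898 -0.422
  outer loop
   vertex 3.6 1.9 1.2
   vertex 4.7 1.3 2.8
   vertex 2.5 0.1 4.7
  endloop
 endfacet
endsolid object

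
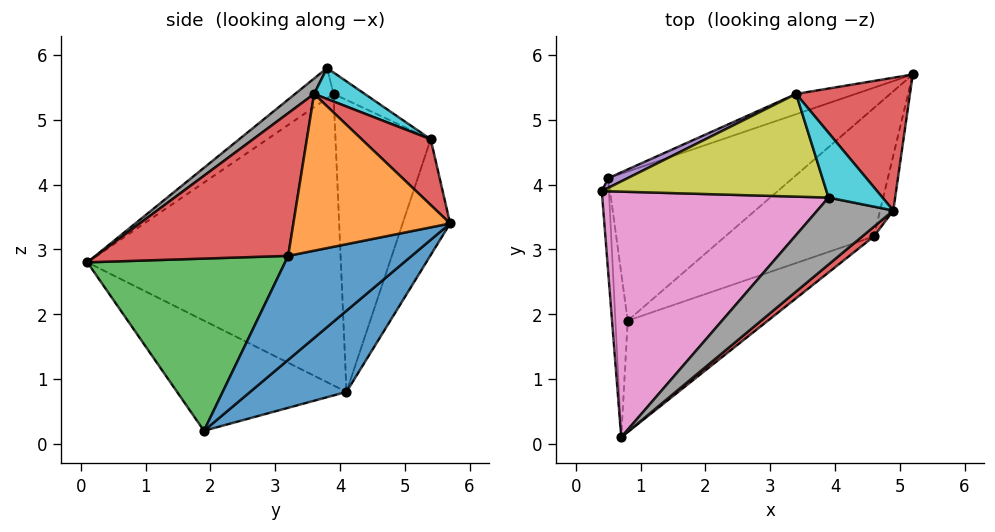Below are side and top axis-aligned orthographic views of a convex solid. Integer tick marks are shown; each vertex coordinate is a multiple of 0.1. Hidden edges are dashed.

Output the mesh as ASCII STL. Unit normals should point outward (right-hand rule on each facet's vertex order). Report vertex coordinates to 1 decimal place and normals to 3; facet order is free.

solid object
 facet normal 0.385 0.291 -0.876
  outer loop
   vertex 0.5 4.1 0.8
   vertex 5.2 5.7 3.4
   vertex 0.8 1.9 0.2
  endloop
 endfacet
 facet normal -0.998 -0.062 -0.024
  outer loop
   vertex 0.5 4.1 0.8
   vertex 0.7 0.1 2.8
   vertex 0.4 3.9 5.4
  endloop
 endfacet
 facet normal -0.988 -0.105 -0.110
  outer loop
   vertex 0.5 4.1 0.8
   vertex 0.8 1.9 0.2
   vertex 0.7 0.1 2.8
  endloop
 endfacet
 facet normal 0.399 0.602 0.692
  outer loop
   vertex 3.4 5.4 4.7
   vertex 4.9 3.6 5.4
   vertex 5.2 5.7 3.4
  endloop
 endfacet
 facet normal -0.442 0.897 0.029
  outer loop
   vertex 3.4 5.4 4.7
   vertex 0.5 4.1 0.8
   vertex 0.4 3.9 5.4
  endloop
 endfacet
 facet normal -0.254 0.958 -0.131
  outer loop
   vertex 3.4 5.4 4.7
   vertex 5.2 5.7 3.4
   vertex 0.5 4.1 0.8
  endloop
 endfacet
 facet normal -0.109 -0.567 0.816
  outer loop
   vertex 3.9 3.8 5.8
   vertex 0.4 3.9 5.4
   vertex 0.7 0.1 2.8
  endloop
 endfacet
 facet normal 0.143 -0.695 0.705
  outer loop
   vertex 3.9 3.8 5.8
   vertex 0.7 0.1 2.8
   vertex 4.9 3.6 5.4
  endloop
 endfacet
 facet normal -0.080 0.548 0.833
  outer loop
   vertex 3.9 3.8 5.8
   vertex 3.4 5.4 4.7
   vertex 0.4 3.9 5.4
  endloop
 endfacet
 facet normal 0.398 0.601 0.693
  outer loop
   vertex 3.9 3.8 5.8
   vertex 4.9 3.6 5.4
   vertex 3.4 5.4 4.7
  endloop
 endfacet
 facet normal 0.573 0.026 -0.819
  outer loop
   vertex 4.6 3.2 2.9
   vertex 0.8 1.9 0.2
   vertex 5.2 5.7 3.4
  endloop
 endfacet
 facet normal 0.973 -0.217 -0.082
  outer loop
   vertex 4.6 3.2 2.9
   vertex 5.2 5.7 3.4
   vertex 4.9 3.6 5.4
  endloop
 endfacet
 facet normal 0.561 -0.691 -0.457
  outer loop
   vertex 4.6 3.2 2.9
   vertex 0.7 0.1 2.8
   vertex 0.8 1.9 0.2
  endloop
 endfacet
 facet normal 0.621 -0.782 0.051
  outer loop
   vertex 4.6 3.2 2.9
   vertex 4.9 3.6 5.4
   vertex 0.7 0.1 2.8
  endloop
 endfacet
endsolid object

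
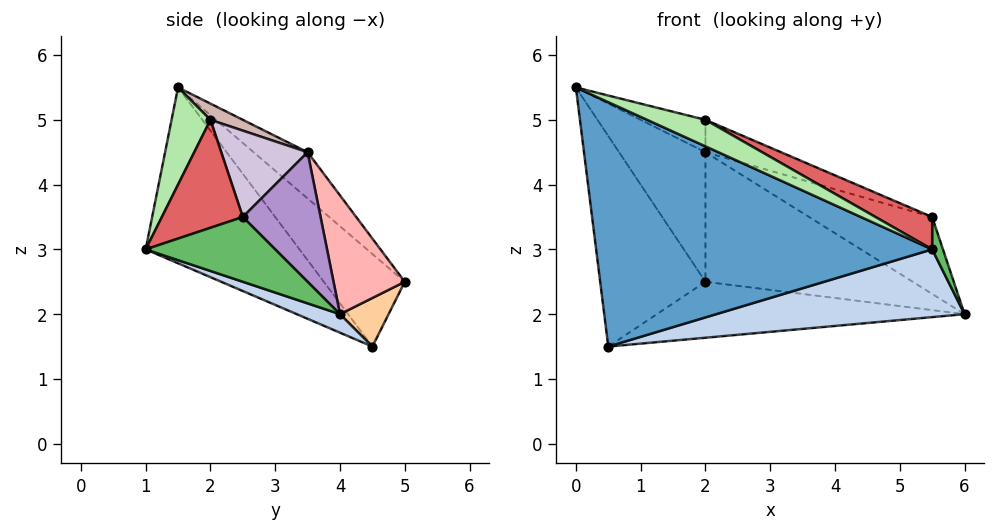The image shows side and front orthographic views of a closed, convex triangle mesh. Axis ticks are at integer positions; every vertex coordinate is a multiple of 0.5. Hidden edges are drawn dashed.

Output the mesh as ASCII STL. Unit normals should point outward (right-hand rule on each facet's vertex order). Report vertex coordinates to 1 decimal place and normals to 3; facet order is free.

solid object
 facet normal -0.336 -0.733 -0.592
  outer loop
   vertex 0.5 4.5 1.5
   vertex 5.5 1.0 3.0
   vertex 0.0 1.5 5.5
  endloop
 endfacet
 facet normal 0.056 -0.324 -0.944
  outer loop
   vertex 0.5 4.5 1.5
   vertex 6.0 4.0 2.0
   vertex 5.5 1.0 3.0
  endloop
 endfacet
 facet normal -0.541 0.704 0.460
  outer loop
   vertex 2.0 5.0 2.5
   vertex 0.5 4.5 1.5
   vertex 0.0 1.5 5.5
  endloop
 endfacet
 facet normal 0.126 0.799 -0.588
  outer loop
   vertex 2.0 5.0 2.5
   vertex 6.0 4.0 2.0
   vertex 0.5 4.5 1.5
  endloop
 endfacet
 facet normal 0.967 -0.081 0.242
  outer loop
   vertex 5.5 2.5 3.5
   vertex 5.5 1.0 3.0
   vertex 6.0 4.0 2.0
  endloop
 endfacet
 facet normal 0.324 -0.487 0.811
  outer loop
   vertex 2.0 2.0 5.0
   vertex 0.0 1.5 5.5
   vertex 5.5 1.0 3.0
  endloop
 endfacet
 facet normal 0.412 -0.288 0.865
  outer loop
   vertex 2.0 2.0 5.0
   vertex 5.5 1.0 3.0
   vertex 5.5 2.5 3.5
  endloop
 endfacet
 facet normal 0.265 0.771 0.579
  outer loop
   vertex 2.0 3.5 4.5
   vertex 6.0 4.0 2.0
   vertex 2.0 5.0 2.5
  endloop
 endfacet
 facet normal 0.373 0.591 0.715
  outer loop
   vertex 2.0 3.5 4.5
   vertex 5.5 2.5 3.5
   vertex 6.0 4.0 2.0
  endloop
 endfacet
 facet normal 0.340 0.297 0.892
  outer loop
   vertex 2.0 3.5 4.5
   vertex 2.0 2.0 5.0
   vertex 5.5 2.5 3.5
  endloop
 endfacet
 facet normal -0.447 0.716 0.537
  outer loop
   vertex 2.0 3.5 4.5
   vertex 2.0 5.0 2.5
   vertex 0.0 1.5 5.5
  endloop
 endfacet
 facet normal 0.156 0.312 0.937
  outer loop
   vertex 2.0 3.5 4.5
   vertex 0.0 1.5 5.5
   vertex 2.0 2.0 5.0
  endloop
 endfacet
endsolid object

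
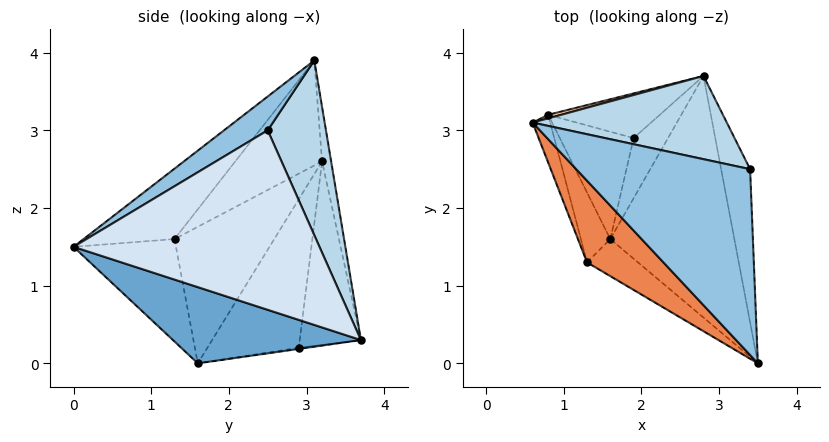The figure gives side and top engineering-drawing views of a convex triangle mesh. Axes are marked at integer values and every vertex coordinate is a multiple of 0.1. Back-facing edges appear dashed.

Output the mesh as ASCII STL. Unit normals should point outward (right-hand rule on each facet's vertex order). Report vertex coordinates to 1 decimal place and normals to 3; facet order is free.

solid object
 facet normal 0.515 -0.175 -0.839
  outer loop
   vertex 1.6 1.6 0.0
   vertex 2.8 3.7 0.3
   vertex 3.5 0.0 1.5
  endloop
 endfacet
 facet normal 0.165 -0.503 0.849
  outer loop
   vertex 3.4 2.5 3.0
   vertex 0.6 3.1 3.9
   vertex 3.5 0.0 1.5
  endloop
 endfacet
 facet normal 0.298 0.895 0.331
  outer loop
   vertex 3.4 2.5 3.0
   vertex 2.8 3.7 0.3
   vertex 0.6 3.1 3.9
  endloop
 endfacet
 facet normal 0.978 0.134 -0.158
  outer loop
   vertex 3.4 2.5 3.0
   vertex 3.5 0.0 1.5
   vertex 2.8 3.7 0.3
  endloop
 endfacet
 facet normal -0.433 -0.769 0.470
  outer loop
   vertex 1.3 1.3 1.6
   vertex 3.5 0.0 1.5
   vertex 0.6 3.1 3.9
  endloop
 endfacet
 facet normal -0.501 -0.829 -0.249
  outer loop
   vertex 1.3 1.3 1.6
   vertex 1.6 1.6 0.0
   vertex 3.5 0.0 1.5
  endloop
 endfacet
 facet normal -0.192 0.980 0.046
  outer loop
   vertex 0.8 3.2 2.6
   vertex 0.6 3.1 3.9
   vertex 2.8 3.7 0.3
  endloop
 endfacet
 facet normal -0.972 -0.170 -0.163
  outer loop
   vertex 0.8 3.2 2.6
   vertex 1.3 1.3 1.6
   vertex 0.6 3.1 3.9
  endloop
 endfacet
 facet normal -0.967 -0.145 -0.209
  outer loop
   vertex 0.8 3.2 2.6
   vertex 1.6 1.6 0.0
   vertex 1.3 1.3 1.6
  endloop
 endfacet
 facet normal -0.032 0.159 -0.987
  outer loop
   vertex 1.9 2.9 0.2
   vertex 2.8 3.7 0.3
   vertex 1.6 1.6 0.0
  endloop
 endfacet
 facet normal -0.596 0.716 -0.363
  outer loop
   vertex 1.9 2.9 0.2
   vertex 0.8 3.2 2.6
   vertex 2.8 3.7 0.3
  endloop
 endfacet
 facet normal -0.864 0.265 -0.429
  outer loop
   vertex 1.9 2.9 0.2
   vertex 1.6 1.6 0.0
   vertex 0.8 3.2 2.6
  endloop
 endfacet
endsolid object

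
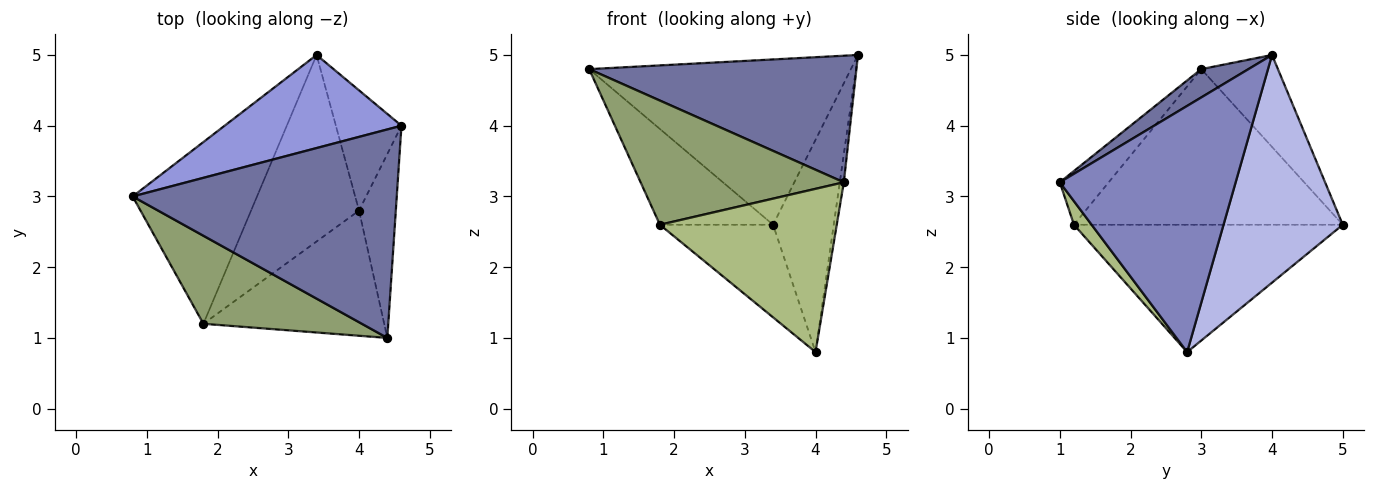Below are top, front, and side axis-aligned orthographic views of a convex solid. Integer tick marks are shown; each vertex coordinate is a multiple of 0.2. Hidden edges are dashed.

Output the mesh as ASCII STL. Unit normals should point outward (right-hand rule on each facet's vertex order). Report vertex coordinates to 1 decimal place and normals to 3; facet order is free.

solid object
 facet normal 0.091 -0.517 0.851
  outer loop
   vertex 4.4 1.0 3.2
   vertex 4.6 4.0 5.0
   vertex 0.8 3.0 4.8
  endloop
 endfacet
 facet normal 0.989 0.023 -0.148
  outer loop
   vertex 4.0 2.8 0.8
   vertex 4.6 4.0 5.0
   vertex 4.4 1.0 3.2
  endloop
 endfacet
 facet normal -0.247 0.844 0.475
  outer loop
   vertex 3.4 5.0 2.6
   vertex 0.8 3.0 4.8
   vertex 4.6 4.0 5.0
  endloop
 endfacet
 facet normal 0.863 0.439 -0.249
  outer loop
   vertex 3.4 5.0 2.6
   vertex 4.6 4.0 5.0
   vertex 4.0 2.8 0.8
  endloop
 endfacet
 facet normal -0.193 -0.801 0.567
  outer loop
   vertex 1.8 1.2 2.6
   vertex 4.4 1.0 3.2
   vertex 0.8 3.0 4.8
  endloop
 endfacet
 facet normal 0.079 -0.791 -0.607
  outer loop
   vertex 1.8 1.2 2.6
   vertex 4.0 2.8 0.8
   vertex 4.4 1.0 3.2
  endloop
 endfacet
 facet normal -0.742 0.312 -0.593
  outer loop
   vertex 1.8 1.2 2.6
   vertex 0.8 3.0 4.8
   vertex 3.4 5.0 2.6
  endloop
 endfacet
 facet normal -0.726 0.306 -0.616
  outer loop
   vertex 1.8 1.2 2.6
   vertex 3.4 5.0 2.6
   vertex 4.0 2.8 0.8
  endloop
 endfacet
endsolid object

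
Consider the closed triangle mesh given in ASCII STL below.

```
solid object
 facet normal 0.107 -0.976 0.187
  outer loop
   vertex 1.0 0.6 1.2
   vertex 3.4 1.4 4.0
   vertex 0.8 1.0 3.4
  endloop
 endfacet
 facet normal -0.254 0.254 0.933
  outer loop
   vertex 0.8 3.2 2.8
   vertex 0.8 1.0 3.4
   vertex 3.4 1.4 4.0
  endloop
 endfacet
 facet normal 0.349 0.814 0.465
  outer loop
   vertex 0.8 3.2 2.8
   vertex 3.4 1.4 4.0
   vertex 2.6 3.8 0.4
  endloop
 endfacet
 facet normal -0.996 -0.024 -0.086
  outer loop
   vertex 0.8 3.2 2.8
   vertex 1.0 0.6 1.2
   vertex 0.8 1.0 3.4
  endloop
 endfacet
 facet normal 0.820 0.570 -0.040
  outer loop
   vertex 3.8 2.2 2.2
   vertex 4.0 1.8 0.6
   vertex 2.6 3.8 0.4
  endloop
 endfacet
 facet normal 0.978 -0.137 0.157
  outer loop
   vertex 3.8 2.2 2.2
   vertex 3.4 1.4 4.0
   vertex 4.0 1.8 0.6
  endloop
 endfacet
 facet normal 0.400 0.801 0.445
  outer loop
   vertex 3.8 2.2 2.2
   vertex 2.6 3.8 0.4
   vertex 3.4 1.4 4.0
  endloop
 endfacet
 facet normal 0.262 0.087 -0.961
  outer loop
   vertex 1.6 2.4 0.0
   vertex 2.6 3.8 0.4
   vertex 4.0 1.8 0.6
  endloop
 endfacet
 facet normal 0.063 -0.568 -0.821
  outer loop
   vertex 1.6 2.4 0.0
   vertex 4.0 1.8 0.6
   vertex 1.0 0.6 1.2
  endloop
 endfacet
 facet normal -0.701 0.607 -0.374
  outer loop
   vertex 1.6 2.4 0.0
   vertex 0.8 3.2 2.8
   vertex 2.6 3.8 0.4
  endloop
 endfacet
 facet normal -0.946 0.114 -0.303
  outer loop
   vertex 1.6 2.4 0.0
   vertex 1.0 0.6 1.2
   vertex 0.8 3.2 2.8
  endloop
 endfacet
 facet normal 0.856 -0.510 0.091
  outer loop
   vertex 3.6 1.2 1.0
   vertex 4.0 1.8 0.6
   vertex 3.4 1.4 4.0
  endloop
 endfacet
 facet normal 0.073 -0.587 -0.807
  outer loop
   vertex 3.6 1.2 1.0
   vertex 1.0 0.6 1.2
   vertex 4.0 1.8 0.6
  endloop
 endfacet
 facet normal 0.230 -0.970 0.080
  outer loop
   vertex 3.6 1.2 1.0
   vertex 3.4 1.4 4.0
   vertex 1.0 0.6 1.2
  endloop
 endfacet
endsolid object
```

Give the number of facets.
14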